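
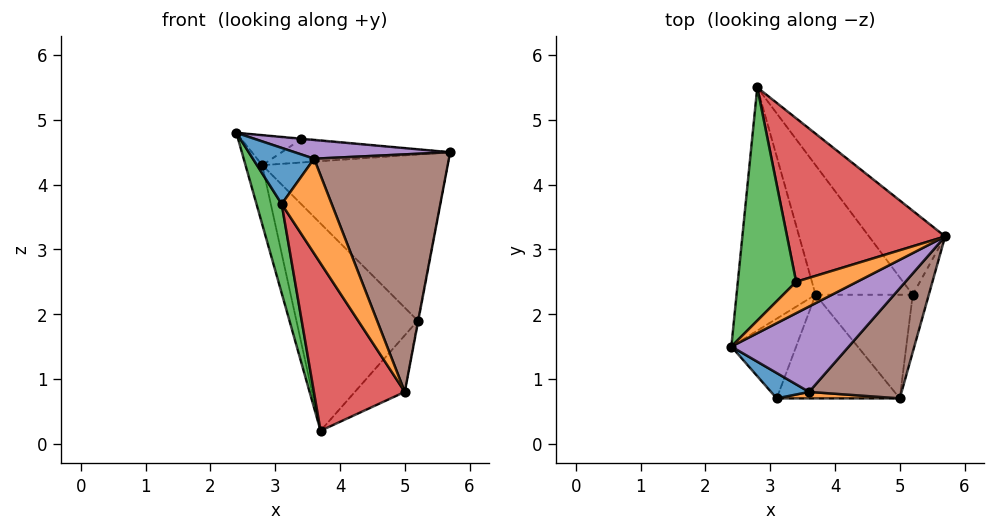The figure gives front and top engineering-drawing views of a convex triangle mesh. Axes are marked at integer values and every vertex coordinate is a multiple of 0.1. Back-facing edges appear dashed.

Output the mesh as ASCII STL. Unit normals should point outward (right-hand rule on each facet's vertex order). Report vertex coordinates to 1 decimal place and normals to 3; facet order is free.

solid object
 facet normal -0.963 0.064 -0.261
  outer loop
   vertex 3.7 2.3 0.2
   vertex 2.4 1.5 4.8
   vertex 2.8 5.5 4.3
  endloop
 endfacet
 facet normal 0.081 0.019 0.997
  outer loop
   vertex 3.4 2.5 4.7
   vertex 2.4 1.5 4.8
   vertex 5.7 3.2 4.5
  endloop
 endfacet
 facet normal -0.028 0.127 0.992
  outer loop
   vertex 3.4 2.5 4.7
   vertex 2.8 5.5 4.3
   vertex 2.4 1.5 4.8
  endloop
 endfacet
 facet normal 0.043 0.141 0.989
  outer loop
   vertex 3.4 2.5 4.7
   vertex 5.7 3.2 4.5
   vertex 2.8 5.5 4.3
  endloop
 endfacet
 facet normal 0.196 -0.211 0.958
  outer loop
   vertex 3.6 0.8 4.4
   vertex 5.7 3.2 4.5
   vertex 2.4 1.5 4.8
  endloop
 endfacet
 facet normal 0.713 -0.636 0.295
  outer loop
   vertex 3.6 0.8 4.4
   vertex 5.0 0.7 0.8
   vertex 5.7 3.2 4.5
  endloop
 endfacet
 facet normal 0.981 0.009 -0.192
  outer loop
   vertex 5.2 2.3 1.9
   vertex 5.7 3.2 4.5
   vertex 5.0 0.7 0.8
  endloop
 endfacet
 facet normal 0.705 0.340 -0.622
  outer loop
   vertex 5.2 2.3 1.9
   vertex 5.0 0.7 0.8
   vertex 3.7 2.3 0.2
  endloop
 endfacet
 facet normal 0.594 0.718 -0.363
  outer loop
   vertex 5.2 2.3 1.9
   vertex 2.8 5.5 4.3
   vertex 5.7 3.2 4.5
  endloop
 endfacet
 facet normal 0.515 0.727 -0.454
  outer loop
   vertex 5.2 2.3 1.9
   vertex 3.7 2.3 0.2
   vertex 2.8 5.5 4.3
  endloop
 endfacet
 facet normal -0.367 -0.848 0.383
  outer loop
   vertex 3.1 0.7 3.7
   vertex 3.6 0.8 4.4
   vertex 2.4 1.5 4.8
  endloop
 endfacet
 facet normal 0.104 -0.992 0.068
  outer loop
   vertex 3.1 0.7 3.7
   vertex 5.0 0.7 0.8
   vertex 3.6 0.8 4.4
  endloop
 endfacet
 facet normal -0.885 -0.347 -0.310
  outer loop
   vertex 3.1 0.7 3.7
   vertex 2.4 1.5 4.8
   vertex 3.7 2.3 0.2
  endloop
 endfacet
 facet normal -0.626 -0.663 -0.410
  outer loop
   vertex 3.1 0.7 3.7
   vertex 3.7 2.3 0.2
   vertex 5.0 0.7 0.8
  endloop
 endfacet
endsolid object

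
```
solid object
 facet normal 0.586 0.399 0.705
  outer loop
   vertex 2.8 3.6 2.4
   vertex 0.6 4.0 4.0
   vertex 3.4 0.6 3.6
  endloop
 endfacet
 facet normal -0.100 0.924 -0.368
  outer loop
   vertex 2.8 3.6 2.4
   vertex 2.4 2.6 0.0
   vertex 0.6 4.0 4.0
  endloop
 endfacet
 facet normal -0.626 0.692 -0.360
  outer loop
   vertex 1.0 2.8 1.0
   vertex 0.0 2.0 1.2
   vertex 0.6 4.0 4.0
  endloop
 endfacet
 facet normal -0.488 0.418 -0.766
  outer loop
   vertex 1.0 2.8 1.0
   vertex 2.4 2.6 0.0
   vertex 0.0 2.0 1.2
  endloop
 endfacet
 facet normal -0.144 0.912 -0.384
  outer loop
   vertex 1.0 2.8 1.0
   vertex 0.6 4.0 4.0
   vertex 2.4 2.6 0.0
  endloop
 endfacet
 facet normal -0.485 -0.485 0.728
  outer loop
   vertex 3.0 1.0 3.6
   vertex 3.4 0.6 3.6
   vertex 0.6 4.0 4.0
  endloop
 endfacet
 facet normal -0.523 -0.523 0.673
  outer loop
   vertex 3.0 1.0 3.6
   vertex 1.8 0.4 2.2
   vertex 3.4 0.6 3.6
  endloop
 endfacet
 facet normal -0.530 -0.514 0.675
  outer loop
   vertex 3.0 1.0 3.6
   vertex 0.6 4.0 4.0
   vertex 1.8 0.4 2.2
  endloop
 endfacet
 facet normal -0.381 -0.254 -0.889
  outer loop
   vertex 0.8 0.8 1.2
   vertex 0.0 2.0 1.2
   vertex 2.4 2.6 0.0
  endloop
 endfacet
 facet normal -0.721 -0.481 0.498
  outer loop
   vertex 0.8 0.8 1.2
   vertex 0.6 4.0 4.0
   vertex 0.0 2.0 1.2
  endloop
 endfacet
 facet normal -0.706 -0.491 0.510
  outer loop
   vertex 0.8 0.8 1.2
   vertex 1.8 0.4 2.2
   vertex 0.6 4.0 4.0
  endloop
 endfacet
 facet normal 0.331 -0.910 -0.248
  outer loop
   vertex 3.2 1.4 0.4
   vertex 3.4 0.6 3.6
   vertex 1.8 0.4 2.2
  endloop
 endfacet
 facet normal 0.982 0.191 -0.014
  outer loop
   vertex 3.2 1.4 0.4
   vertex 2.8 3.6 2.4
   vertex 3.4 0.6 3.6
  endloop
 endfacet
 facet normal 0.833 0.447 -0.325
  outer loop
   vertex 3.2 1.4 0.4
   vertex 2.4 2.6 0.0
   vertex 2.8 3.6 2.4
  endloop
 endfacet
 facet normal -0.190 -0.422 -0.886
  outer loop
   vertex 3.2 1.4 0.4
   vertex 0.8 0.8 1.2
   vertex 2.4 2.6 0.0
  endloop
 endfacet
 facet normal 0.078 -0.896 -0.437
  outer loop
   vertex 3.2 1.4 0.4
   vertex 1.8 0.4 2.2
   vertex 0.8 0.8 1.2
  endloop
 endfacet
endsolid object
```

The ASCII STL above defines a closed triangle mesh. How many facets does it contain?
16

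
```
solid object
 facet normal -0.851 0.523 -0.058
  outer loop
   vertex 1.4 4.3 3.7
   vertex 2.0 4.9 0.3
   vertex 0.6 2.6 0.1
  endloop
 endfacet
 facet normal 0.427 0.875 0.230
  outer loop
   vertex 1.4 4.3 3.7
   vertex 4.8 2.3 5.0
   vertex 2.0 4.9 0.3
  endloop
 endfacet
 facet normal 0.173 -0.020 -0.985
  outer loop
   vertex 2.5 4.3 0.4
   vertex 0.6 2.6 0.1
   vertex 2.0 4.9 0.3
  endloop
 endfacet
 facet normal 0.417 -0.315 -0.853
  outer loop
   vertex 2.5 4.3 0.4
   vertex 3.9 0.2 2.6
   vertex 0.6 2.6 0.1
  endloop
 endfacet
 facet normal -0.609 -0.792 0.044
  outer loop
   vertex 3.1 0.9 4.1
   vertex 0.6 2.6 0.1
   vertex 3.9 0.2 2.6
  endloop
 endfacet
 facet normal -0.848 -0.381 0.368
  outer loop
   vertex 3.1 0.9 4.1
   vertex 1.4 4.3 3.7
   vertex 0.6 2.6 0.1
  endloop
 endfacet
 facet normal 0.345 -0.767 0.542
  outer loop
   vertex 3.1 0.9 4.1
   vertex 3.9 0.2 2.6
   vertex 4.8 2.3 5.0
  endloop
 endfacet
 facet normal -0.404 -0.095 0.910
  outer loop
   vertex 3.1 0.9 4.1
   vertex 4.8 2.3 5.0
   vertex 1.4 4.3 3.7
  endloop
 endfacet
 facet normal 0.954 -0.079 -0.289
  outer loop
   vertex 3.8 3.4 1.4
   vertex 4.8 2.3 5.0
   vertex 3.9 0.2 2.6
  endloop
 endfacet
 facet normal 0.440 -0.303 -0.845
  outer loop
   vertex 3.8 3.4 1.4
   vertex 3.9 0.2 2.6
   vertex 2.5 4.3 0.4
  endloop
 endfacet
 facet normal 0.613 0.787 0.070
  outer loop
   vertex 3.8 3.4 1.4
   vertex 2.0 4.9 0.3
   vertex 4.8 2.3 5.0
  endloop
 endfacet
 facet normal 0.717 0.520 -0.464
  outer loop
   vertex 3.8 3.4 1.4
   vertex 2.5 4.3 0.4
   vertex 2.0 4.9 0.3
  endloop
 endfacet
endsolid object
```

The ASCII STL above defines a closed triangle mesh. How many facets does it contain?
12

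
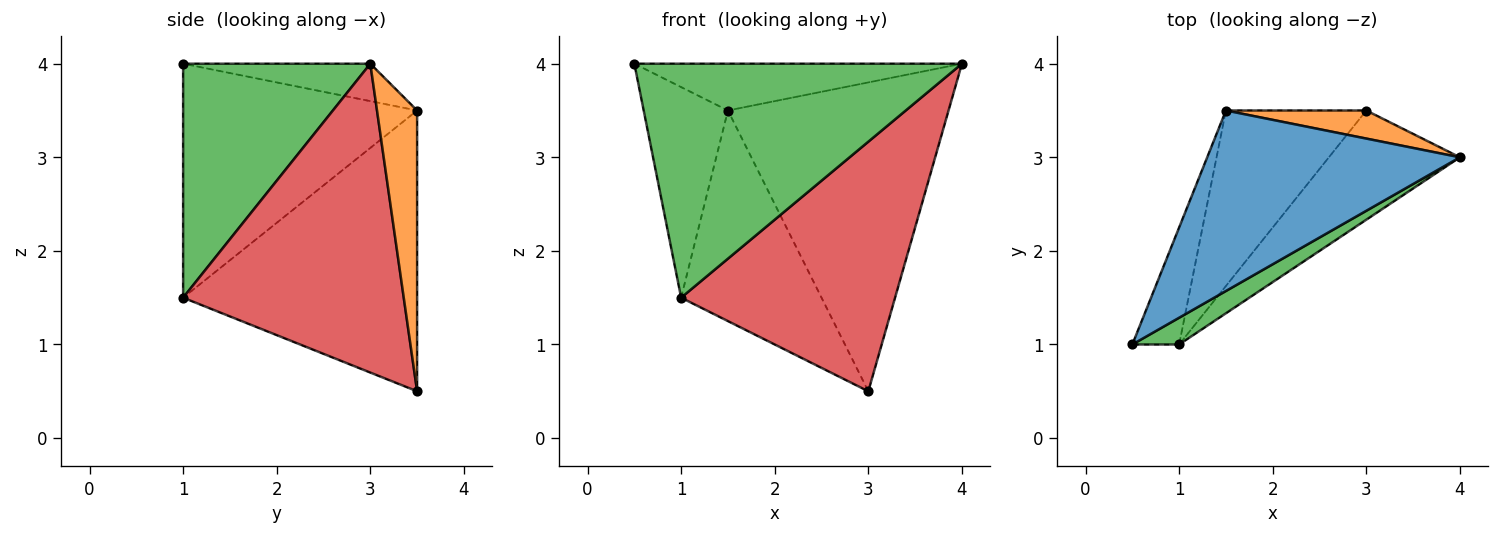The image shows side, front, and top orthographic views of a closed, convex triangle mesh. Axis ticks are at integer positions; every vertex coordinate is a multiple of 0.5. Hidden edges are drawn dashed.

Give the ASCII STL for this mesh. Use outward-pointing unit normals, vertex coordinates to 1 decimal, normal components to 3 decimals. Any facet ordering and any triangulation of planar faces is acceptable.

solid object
 facet normal -0.142 0.248 0.958
  outer loop
   vertex 1.5 3.5 3.5
   vertex 0.5 1.0 4.0
   vertex 4.0 3.0 4.0
  endloop
 endfacet
 facet normal 0.178 0.980 0.089
  outer loop
   vertex 1.5 3.5 3.5
   vertex 4.0 3.0 4.0
   vertex 3.0 3.5 0.5
  endloop
 endfacet
 facet normal 0.494 -0.864 0.099
  outer loop
   vertex 1.0 1.0 1.5
   vertex 4.0 3.0 4.0
   vertex 0.5 1.0 4.0
  endloop
 endfacet
 facet normal 0.687 -0.666 -0.291
  outer loop
   vertex 1.0 1.0 1.5
   vertex 3.0 3.5 0.5
   vertex 4.0 3.0 4.0
  endloop
 endfacet
 facet normal -0.925 0.333 -0.185
  outer loop
   vertex 1.0 1.0 1.5
   vertex 0.5 1.0 4.0
   vertex 1.5 3.5 3.5
  endloop
 endfacet
 facet normal -0.788 0.473 -0.394
  outer loop
   vertex 1.0 1.0 1.5
   vertex 1.5 3.5 3.5
   vertex 3.0 3.5 0.5
  endloop
 endfacet
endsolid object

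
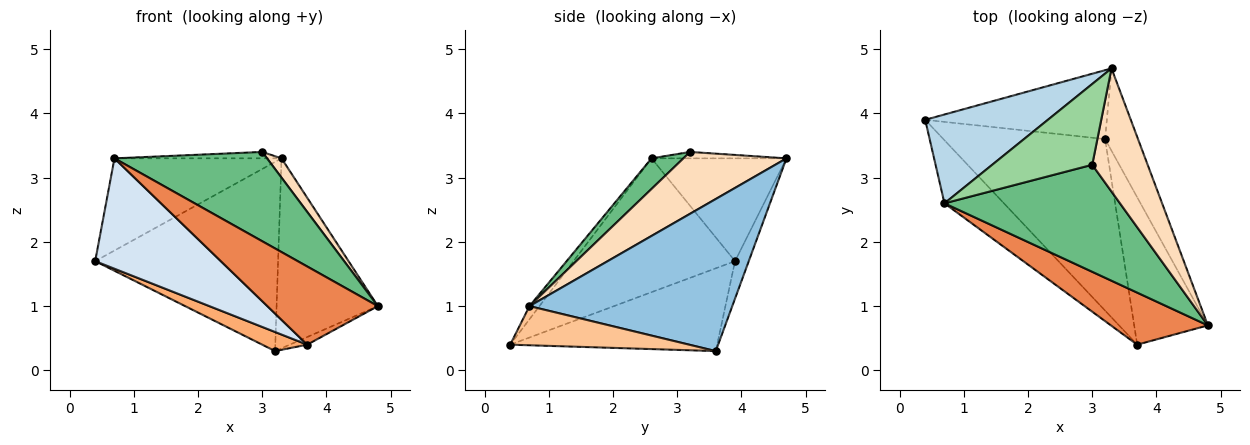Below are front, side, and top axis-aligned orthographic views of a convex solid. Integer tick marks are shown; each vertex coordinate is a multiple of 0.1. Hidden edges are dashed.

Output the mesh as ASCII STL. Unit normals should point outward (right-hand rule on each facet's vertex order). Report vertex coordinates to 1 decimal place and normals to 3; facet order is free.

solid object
 facet normal -0.070 0.937 -0.341
  outer loop
   vertex 3.2 3.6 0.3
   vertex 0.4 3.9 1.7
   vertex 3.3 4.7 3.3
  endloop
 endfacet
 facet normal 0.878 0.439 -0.190
  outer loop
   vertex 3.2 3.6 0.3
   vertex 3.3 4.7 3.3
   vertex 4.8 0.7 1.0
  endloop
 endfacet
 facet normal -0.503 0.622 0.600
  outer loop
   vertex 0.7 2.6 3.3
   vertex 3.3 4.7 3.3
   vertex 0.4 3.9 1.7
  endloop
 endfacet
 facet normal -0.745 -0.579 -0.331
  outer loop
   vertex 3.7 0.4 0.4
   vertex 0.7 2.6 3.3
   vertex 0.4 3.9 1.7
  endloop
 endfacet
 facet normal -0.075 -0.830 0.552
  outer loop
   vertex 3.7 0.4 0.4
   vertex 4.8 0.7 1.0
   vertex 0.7 2.6 3.3
  endloop
 endfacet
 facet normal -0.453 -0.099 -0.886
  outer loop
   vertex 3.7 0.4 0.4
   vertex 0.4 3.9 1.7
   vertex 3.2 3.6 0.3
  endloop
 endfacet
 facet normal 0.469 0.046 -0.882
  outer loop
   vertex 3.7 0.4 0.4
   vertex 3.2 3.6 0.3
   vertex 4.8 0.7 1.0
  endloop
 endfacet
 facet normal 0.741 -0.104 0.664
  outer loop
   vertex 3.0 3.2 3.4
   vertex 4.8 0.7 1.0
   vertex 3.3 4.7 3.3
  endloop
 endfacet
 facet normal 0.133 -0.635 0.761
  outer loop
   vertex 3.0 3.2 3.4
   vertex 0.7 2.6 3.3
   vertex 4.8 0.7 1.0
  endloop
 endfacet
 facet normal -0.064 0.079 0.995
  outer loop
   vertex 3.0 3.2 3.4
   vertex 3.3 4.7 3.3
   vertex 0.7 2.6 3.3
  endloop
 endfacet
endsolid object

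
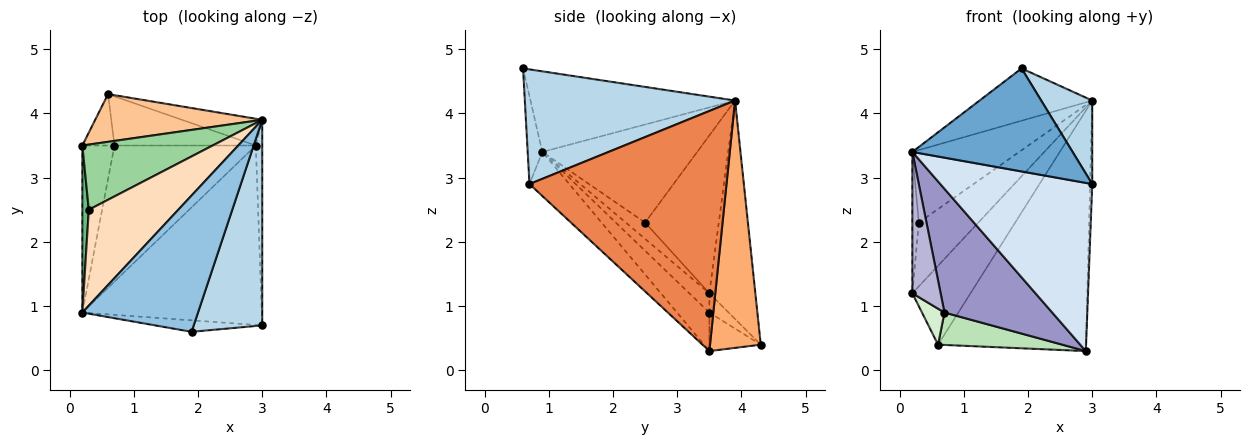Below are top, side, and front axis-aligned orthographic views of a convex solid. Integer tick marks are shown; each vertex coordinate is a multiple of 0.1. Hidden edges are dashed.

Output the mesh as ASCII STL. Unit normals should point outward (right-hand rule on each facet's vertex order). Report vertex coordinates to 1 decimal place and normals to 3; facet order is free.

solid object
 facet normal -0.090 -0.990 -0.110
  outer loop
   vertex 1.9 0.6 4.7
   vertex 0.2 0.9 3.4
   vertex 3.0 0.7 2.9
  endloop
 endfacet
 facet normal -0.545 0.300 0.783
  outer loop
   vertex 3.0 3.9 4.2
   vertex 0.2 0.9 3.4
   vertex 1.9 0.6 4.7
  endloop
 endfacet
 facet normal 0.840 -0.204 0.502
  outer loop
   vertex 3.0 3.9 4.2
   vertex 1.9 0.6 4.7
   vertex 3.0 0.7 2.9
  endloop
 endfacet
 facet normal -0.176 -0.673 -0.718
  outer loop
   vertex 2.9 3.5 0.3
   vertex 3.0 0.7 2.9
   vertex 0.2 0.9 3.4
  endloop
 endfacet
 facet normal 1.000 0.011 -0.027
  outer loop
   vertex 2.9 3.5 0.3
   vertex 3.0 3.9 4.2
   vertex 3.0 0.7 2.9
  endloop
 endfacet
 facet normal 0.323 0.941 -0.105
  outer loop
   vertex 2.9 3.5 0.3
   vertex 0.6 4.3 0.4
   vertex 3.0 3.9 4.2
  endloop
 endfacet
 facet normal -0.560 0.709 0.429
  outer loop
   vertex 0.2 3.5 1.2
   vertex 3.0 3.9 4.2
   vertex 0.6 4.3 0.4
  endloop
 endfacet
 facet normal -0.658 0.454 0.601
  outer loop
   vertex 0.3 2.5 2.3
   vertex 0.2 0.9 3.4
   vertex 3.0 3.9 4.2
  endloop
 endfacet
 facet normal -0.889 0.296 0.350
  outer loop
   vertex 0.3 2.5 2.3
   vertex 0.2 3.5 1.2
   vertex 0.2 0.9 3.4
  endloop
 endfacet
 facet normal -0.654 0.529 0.540
  outer loop
   vertex 0.3 2.5 2.3
   vertex 3.0 3.9 4.2
   vertex 0.2 3.5 1.2
  endloop
 endfacet
 facet normal -0.222 -0.537 -0.814
  outer loop
   vertex 0.7 3.5 0.9
   vertex 0.6 4.3 0.4
   vertex 2.9 3.5 0.3
  endloop
 endfacet
 facet normal -0.441 -0.515 -0.735
  outer loop
   vertex 0.7 3.5 0.9
   vertex 0.2 3.5 1.2
   vertex 0.6 4.3 0.4
  endloop
 endfacet
 facet normal -0.198 -0.659 -0.725
  outer loop
   vertex 0.7 3.5 0.9
   vertex 2.9 3.5 0.3
   vertex 0.2 0.9 3.4
  endloop
 endfacet
 facet normal -0.416 -0.587 -0.694
  outer loop
   vertex 0.7 3.5 0.9
   vertex 0.2 0.9 3.4
   vertex 0.2 3.5 1.2
  endloop
 endfacet
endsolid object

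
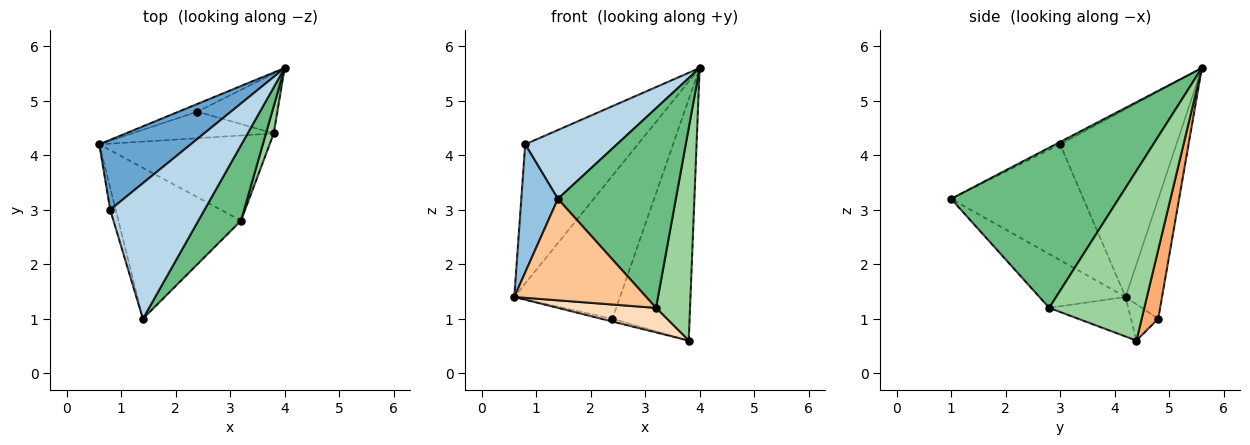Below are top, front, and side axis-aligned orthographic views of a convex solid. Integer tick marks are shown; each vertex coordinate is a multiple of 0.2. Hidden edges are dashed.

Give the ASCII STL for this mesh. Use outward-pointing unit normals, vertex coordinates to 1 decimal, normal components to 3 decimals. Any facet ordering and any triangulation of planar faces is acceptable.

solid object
 facet normal -0.678 0.657 0.330
  outer loop
   vertex 0.8 3.0 4.2
   vertex 4.0 5.6 5.6
   vertex 0.6 4.2 1.4
  endloop
 endfacet
 facet normal -0.963 -0.266 -0.045
  outer loop
   vertex 0.8 3.0 4.2
   vertex 0.6 4.2 1.4
   vertex 1.4 1.0 3.2
  endloop
 endfacet
 facet normal -0.022 -0.452 0.891
  outer loop
   vertex 0.8 3.0 4.2
   vertex 1.4 1.0 3.2
   vertex 4.0 5.6 5.6
  endloop
 endfacet
 facet normal -0.326 0.944 -0.051
  outer loop
   vertex 2.4 4.8 1.0
   vertex 0.6 4.2 1.4
   vertex 4.0 5.6 5.6
  endloop
 endfacet
 facet normal -0.247 0.099 -0.964
  outer loop
   vertex 2.4 4.8 1.0
   vertex 3.8 4.4 0.6
   vertex 0.6 4.2 1.4
  endloop
 endfacet
 facet normal 0.204 0.950 -0.236
  outer loop
   vertex 2.4 4.8 1.0
   vertex 4.0 5.6 5.6
   vertex 3.8 4.4 0.6
  endloop
 endfacet
 facet normal -0.342 -0.524 -0.780
  outer loop
   vertex 3.2 2.8 1.2
   vertex 1.4 1.0 3.2
   vertex 0.6 4.2 1.4
  endloop
 endfacet
 facet normal -0.218 -0.270 -0.938
  outer loop
   vertex 3.2 2.8 1.2
   vertex 0.6 4.2 1.4
   vertex 3.8 4.4 0.6
  endloop
 endfacet
 facet normal 0.799 -0.563 0.213
  outer loop
   vertex 3.2 2.8 1.2
   vertex 4.0 5.6 5.6
   vertex 1.4 1.0 3.2
  endloop
 endfacet
 facet normal 0.941 -0.337 0.043
  outer loop
   vertex 3.2 2.8 1.2
   vertex 3.8 4.4 0.6
   vertex 4.0 5.6 5.6
  endloop
 endfacet
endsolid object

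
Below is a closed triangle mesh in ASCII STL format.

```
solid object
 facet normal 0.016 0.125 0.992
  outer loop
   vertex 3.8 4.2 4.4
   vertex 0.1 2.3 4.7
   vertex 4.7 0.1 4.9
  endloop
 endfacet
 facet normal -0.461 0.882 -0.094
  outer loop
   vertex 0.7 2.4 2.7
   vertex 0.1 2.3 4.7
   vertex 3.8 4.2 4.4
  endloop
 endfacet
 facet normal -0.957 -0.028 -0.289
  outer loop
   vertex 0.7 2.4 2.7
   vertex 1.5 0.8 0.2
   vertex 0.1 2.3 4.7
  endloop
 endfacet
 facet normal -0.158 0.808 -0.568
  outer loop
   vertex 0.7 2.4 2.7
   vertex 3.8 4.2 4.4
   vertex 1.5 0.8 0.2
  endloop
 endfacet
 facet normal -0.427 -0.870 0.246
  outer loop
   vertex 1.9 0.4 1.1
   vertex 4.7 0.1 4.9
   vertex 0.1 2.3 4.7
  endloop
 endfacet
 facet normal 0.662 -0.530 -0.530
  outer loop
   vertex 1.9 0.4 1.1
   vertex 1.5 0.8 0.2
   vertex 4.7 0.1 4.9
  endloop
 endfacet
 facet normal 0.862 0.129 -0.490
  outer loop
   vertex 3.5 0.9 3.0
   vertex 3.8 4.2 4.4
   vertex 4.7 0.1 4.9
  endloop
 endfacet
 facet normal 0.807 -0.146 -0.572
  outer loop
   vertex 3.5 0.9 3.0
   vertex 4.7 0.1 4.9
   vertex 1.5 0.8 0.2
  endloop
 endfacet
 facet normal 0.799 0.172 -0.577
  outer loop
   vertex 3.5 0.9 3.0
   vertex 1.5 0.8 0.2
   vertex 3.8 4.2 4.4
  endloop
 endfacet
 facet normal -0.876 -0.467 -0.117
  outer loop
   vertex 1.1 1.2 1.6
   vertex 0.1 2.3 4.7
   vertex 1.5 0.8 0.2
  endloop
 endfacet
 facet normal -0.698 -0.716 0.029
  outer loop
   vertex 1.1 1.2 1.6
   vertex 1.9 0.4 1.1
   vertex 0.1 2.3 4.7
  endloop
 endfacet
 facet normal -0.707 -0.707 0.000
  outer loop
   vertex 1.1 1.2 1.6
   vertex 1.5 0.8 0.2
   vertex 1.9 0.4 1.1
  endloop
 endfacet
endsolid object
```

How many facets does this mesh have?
12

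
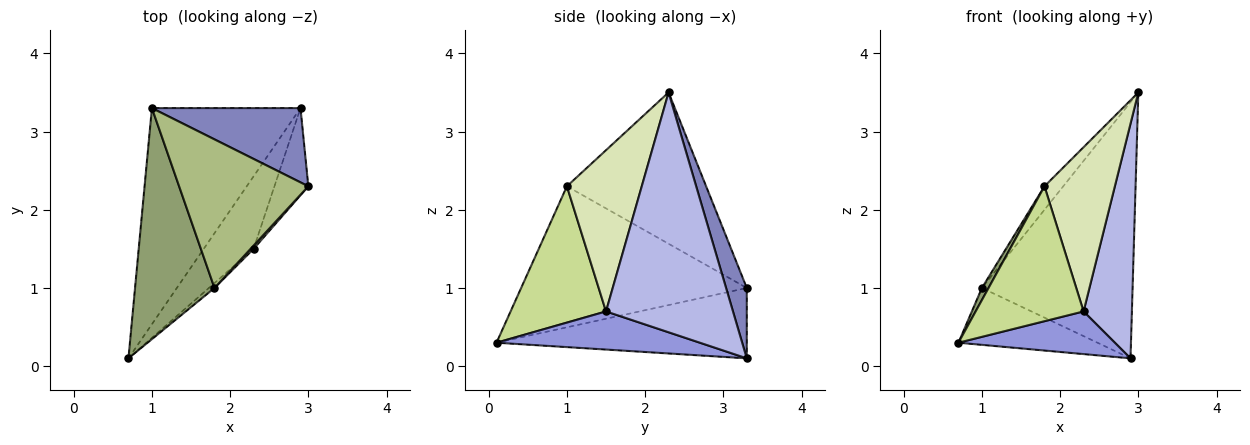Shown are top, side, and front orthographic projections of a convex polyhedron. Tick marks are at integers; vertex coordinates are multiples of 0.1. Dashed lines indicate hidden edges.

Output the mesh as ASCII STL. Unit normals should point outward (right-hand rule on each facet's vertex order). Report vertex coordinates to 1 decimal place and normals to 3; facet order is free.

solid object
 facet normal -0.416 0.231 -0.879
  outer loop
   vertex 2.9 3.3 0.1
   vertex 0.7 0.1 0.3
   vertex 1.0 3.3 1.0
  endloop
 endfacet
 facet normal 0.131 0.952 0.276
  outer loop
   vertex 2.9 3.3 0.1
   vertex 1.0 3.3 1.0
   vertex 3.0 2.3 3.5
  endloop
 endfacet
 facet normal 0.550 -0.423 -0.720
  outer loop
   vertex 2.3 1.5 0.7
   vertex 0.7 0.1 0.3
   vertex 2.9 3.3 0.1
  endloop
 endfacet
 facet normal 0.927 -0.353 -0.131
  outer loop
   vertex 2.3 1.5 0.7
   vertex 2.9 3.3 0.1
   vertex 3.0 2.3 3.5
  endloop
 endfacet
 facet normal -0.871 -0.026 0.491
  outer loop
   vertex 1.8 1.0 2.3
   vertex 1.0 3.3 1.0
   vertex 0.7 0.1 0.3
  endloop
 endfacet
 facet normal -0.756 0.102 0.646
  outer loop
   vertex 1.8 1.0 2.3
   vertex 3.0 2.3 3.5
   vertex 1.0 3.3 1.0
  endloop
 endfacet
 facet normal 0.662 -0.749 -0.027
  outer loop
   vertex 1.8 1.0 2.3
   vertex 0.7 0.1 0.3
   vertex 2.3 1.5 0.7
  endloop
 endfacet
 facet normal 0.728 -0.685 0.014
  outer loop
   vertex 1.8 1.0 2.3
   vertex 2.3 1.5 0.7
   vertex 3.0 2.3 3.5
  endloop
 endfacet
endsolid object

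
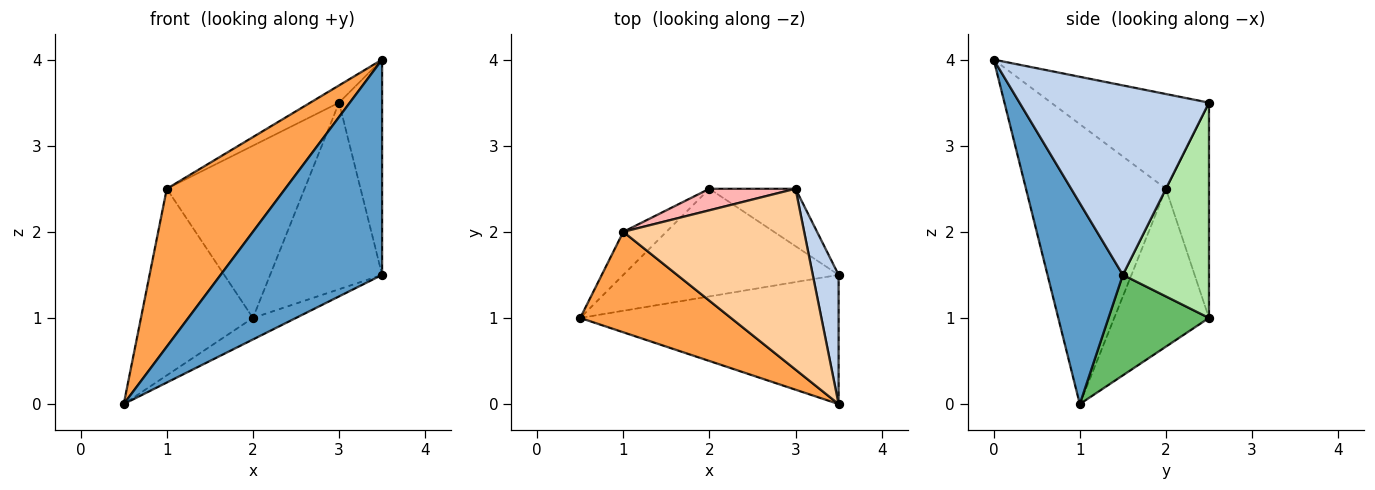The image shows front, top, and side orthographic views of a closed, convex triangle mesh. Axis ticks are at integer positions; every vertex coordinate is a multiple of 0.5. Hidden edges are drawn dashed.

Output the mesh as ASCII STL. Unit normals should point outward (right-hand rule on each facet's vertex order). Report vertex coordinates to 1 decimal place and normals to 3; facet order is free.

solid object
 facet normal 0.372 -0.796 -0.478
  outer loop
   vertex 3.5 0.0 4.0
   vertex 0.5 1.0 0.0
   vertex 3.5 1.5 1.5
  endloop
 endfacet
 facet normal 0.967 0.220 0.132
  outer loop
   vertex 3.0 2.5 3.5
   vertex 3.5 0.0 4.0
   vertex 3.5 1.5 1.5
  endloop
 endfacet
 facet normal -0.706 -0.597 0.380
  outer loop
   vertex 1.0 2.0 2.5
   vertex 0.5 1.0 0.0
   vertex 3.5 0.0 4.0
  endloop
 endfacet
 facet normal -0.462 0.084 0.883
  outer loop
   vertex 1.0 2.0 2.5
   vertex 3.5 0.0 4.0
   vertex 3.0 2.5 3.5
  endloop
 endfacet
 facet normal 0.416 0.178 -0.892
  outer loop
   vertex 2.0 2.5 1.0
   vertex 3.5 1.5 1.5
   vertex 0.5 1.0 0.0
  endloop
 endfacet
 facet normal 0.592 0.770 -0.237
  outer loop
   vertex 2.0 2.5 1.0
   vertex 3.0 2.5 3.5
   vertex 3.5 1.5 1.5
  endloop
 endfacet
 facet normal -0.636 0.752 -0.173
  outer loop
   vertex 2.0 2.5 1.0
   vertex 0.5 1.0 0.0
   vertex 1.0 2.0 2.5
  endloop
 endfacet
 facet normal -0.296 0.948 0.118
  outer loop
   vertex 2.0 2.5 1.0
   vertex 1.0 2.0 2.5
   vertex 3.0 2.5 3.5
  endloop
 endfacet
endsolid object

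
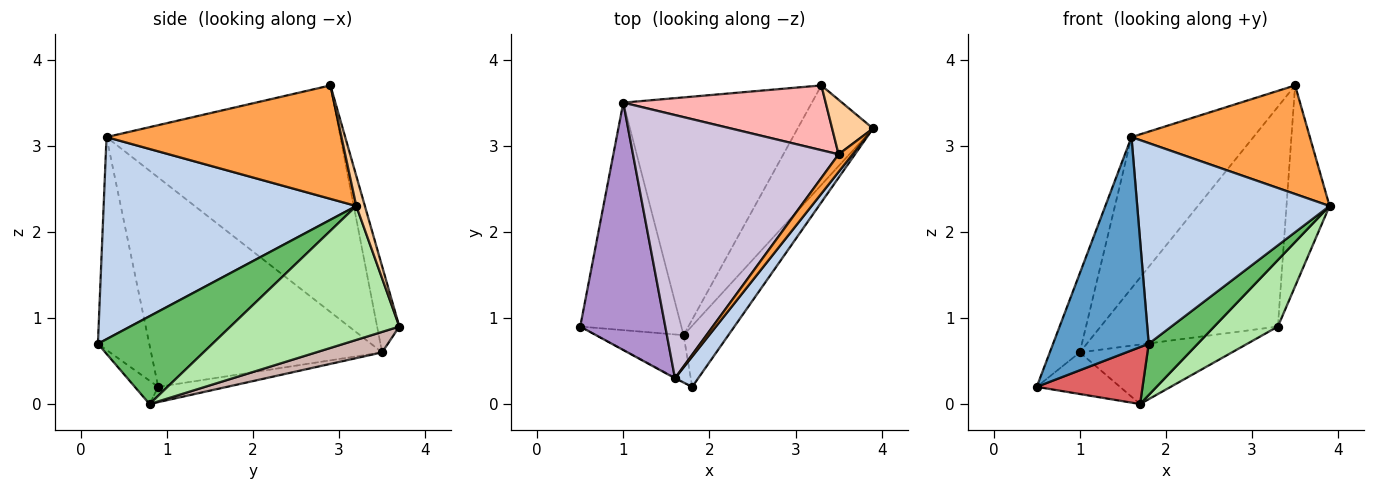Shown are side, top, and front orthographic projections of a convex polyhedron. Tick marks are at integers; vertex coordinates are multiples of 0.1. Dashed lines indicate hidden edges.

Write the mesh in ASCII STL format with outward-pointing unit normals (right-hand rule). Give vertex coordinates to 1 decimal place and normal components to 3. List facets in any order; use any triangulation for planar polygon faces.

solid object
 facet normal -0.473 -0.881 -0.003
  outer loop
   vertex 1.6 0.3 3.1
   vertex 0.5 0.9 0.2
   vertex 1.8 0.2 0.7
  endloop
 endfacet
 facet normal 0.792 -0.603 0.091
  outer loop
   vertex 1.6 0.3 3.1
   vertex 1.8 0.2 0.7
   vertex 3.9 3.2 2.3
  endloop
 endfacet
 facet normal 0.793 -0.602 0.098
  outer loop
   vertex 1.6 0.3 3.1
   vertex 3.9 3.2 2.3
   vertex 3.5 2.9 3.7
  endloop
 endfacet
 facet normal 0.190 0.948 0.257
  outer loop
   vertex 3.3 3.7 0.9
   vertex 3.5 2.9 3.7
   vertex 3.9 3.2 2.3
  endloop
 endfacet
 facet normal 0.832 -0.356 -0.424
  outer loop
   vertex 1.7 0.8 0.0
   vertex 3.9 3.2 2.3
   vertex 1.8 0.2 0.7
  endloop
 endfacet
 facet normal 0.828 -0.312 -0.466
  outer loop
   vertex 1.7 0.8 0.0
   vertex 3.3 3.7 0.9
   vertex 3.9 3.2 2.3
  endloop
 endfacet
 facet normal -0.168 -0.760 -0.628
  outer loop
   vertex 1.7 0.8 0.0
   vertex 1.8 0.2 0.7
   vertex 0.5 0.9 0.2
  endloop
 endfacet
 facet normal -0.119 0.952 0.281
  outer loop
   vertex 1.0 3.5 0.6
   vertex 3.5 2.9 3.7
   vertex 3.3 3.7 0.9
  endloop
 endfacet
 facet normal -0.920 0.119 0.374
  outer loop
   vertex 1.0 3.5 0.6
   vertex 0.5 0.9 0.2
   vertex 1.6 0.3 3.1
  endloop
 endfacet
 facet normal -0.691 0.360 0.627
  outer loop
   vertex 1.0 3.5 0.6
   vertex 1.6 0.3 3.1
   vertex 3.5 2.9 3.7
  endloop
 endfacet
 facet normal -0.147 0.178 -0.973
  outer loop
   vertex 1.0 3.5 0.6
   vertex 1.7 0.8 0.0
   vertex 0.5 0.9 0.2
  endloop
 endfacet
 facet normal 0.105 0.242 -0.965
  outer loop
   vertex 1.0 3.5 0.6
   vertex 3.3 3.7 0.9
   vertex 1.7 0.8 0.0
  endloop
 endfacet
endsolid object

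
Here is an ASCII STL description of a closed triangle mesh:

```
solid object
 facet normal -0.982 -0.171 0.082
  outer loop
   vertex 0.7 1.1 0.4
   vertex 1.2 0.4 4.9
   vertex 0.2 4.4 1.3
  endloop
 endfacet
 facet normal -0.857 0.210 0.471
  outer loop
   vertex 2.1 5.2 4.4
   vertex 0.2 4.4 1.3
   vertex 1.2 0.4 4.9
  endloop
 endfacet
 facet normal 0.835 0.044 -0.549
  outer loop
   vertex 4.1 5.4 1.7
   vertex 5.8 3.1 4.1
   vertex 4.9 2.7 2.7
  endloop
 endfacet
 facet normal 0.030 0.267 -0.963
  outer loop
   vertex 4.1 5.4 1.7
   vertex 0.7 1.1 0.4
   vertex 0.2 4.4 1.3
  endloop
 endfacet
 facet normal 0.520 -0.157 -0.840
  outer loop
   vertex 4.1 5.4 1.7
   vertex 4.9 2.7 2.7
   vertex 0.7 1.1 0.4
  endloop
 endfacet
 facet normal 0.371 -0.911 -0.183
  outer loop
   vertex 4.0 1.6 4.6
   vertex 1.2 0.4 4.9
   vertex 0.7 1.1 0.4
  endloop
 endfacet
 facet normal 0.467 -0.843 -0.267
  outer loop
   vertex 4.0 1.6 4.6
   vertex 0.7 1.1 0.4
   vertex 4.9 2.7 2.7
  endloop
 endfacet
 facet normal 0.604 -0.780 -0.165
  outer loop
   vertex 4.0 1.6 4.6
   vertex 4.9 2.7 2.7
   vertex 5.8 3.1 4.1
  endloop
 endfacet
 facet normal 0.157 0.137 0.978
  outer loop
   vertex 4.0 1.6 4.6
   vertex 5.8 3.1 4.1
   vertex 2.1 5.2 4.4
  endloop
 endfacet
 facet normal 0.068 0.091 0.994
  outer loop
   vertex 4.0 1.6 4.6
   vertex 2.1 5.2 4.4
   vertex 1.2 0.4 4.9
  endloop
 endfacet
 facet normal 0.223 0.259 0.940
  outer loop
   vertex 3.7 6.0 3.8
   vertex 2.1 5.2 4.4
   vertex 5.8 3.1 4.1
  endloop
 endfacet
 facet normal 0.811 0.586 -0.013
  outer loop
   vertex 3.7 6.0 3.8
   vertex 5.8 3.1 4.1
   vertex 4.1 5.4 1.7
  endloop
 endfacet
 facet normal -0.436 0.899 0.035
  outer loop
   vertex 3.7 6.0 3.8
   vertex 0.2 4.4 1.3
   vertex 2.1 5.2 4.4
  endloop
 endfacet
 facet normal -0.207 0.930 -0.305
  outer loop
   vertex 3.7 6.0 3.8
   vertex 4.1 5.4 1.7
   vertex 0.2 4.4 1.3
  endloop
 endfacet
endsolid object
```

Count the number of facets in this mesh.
14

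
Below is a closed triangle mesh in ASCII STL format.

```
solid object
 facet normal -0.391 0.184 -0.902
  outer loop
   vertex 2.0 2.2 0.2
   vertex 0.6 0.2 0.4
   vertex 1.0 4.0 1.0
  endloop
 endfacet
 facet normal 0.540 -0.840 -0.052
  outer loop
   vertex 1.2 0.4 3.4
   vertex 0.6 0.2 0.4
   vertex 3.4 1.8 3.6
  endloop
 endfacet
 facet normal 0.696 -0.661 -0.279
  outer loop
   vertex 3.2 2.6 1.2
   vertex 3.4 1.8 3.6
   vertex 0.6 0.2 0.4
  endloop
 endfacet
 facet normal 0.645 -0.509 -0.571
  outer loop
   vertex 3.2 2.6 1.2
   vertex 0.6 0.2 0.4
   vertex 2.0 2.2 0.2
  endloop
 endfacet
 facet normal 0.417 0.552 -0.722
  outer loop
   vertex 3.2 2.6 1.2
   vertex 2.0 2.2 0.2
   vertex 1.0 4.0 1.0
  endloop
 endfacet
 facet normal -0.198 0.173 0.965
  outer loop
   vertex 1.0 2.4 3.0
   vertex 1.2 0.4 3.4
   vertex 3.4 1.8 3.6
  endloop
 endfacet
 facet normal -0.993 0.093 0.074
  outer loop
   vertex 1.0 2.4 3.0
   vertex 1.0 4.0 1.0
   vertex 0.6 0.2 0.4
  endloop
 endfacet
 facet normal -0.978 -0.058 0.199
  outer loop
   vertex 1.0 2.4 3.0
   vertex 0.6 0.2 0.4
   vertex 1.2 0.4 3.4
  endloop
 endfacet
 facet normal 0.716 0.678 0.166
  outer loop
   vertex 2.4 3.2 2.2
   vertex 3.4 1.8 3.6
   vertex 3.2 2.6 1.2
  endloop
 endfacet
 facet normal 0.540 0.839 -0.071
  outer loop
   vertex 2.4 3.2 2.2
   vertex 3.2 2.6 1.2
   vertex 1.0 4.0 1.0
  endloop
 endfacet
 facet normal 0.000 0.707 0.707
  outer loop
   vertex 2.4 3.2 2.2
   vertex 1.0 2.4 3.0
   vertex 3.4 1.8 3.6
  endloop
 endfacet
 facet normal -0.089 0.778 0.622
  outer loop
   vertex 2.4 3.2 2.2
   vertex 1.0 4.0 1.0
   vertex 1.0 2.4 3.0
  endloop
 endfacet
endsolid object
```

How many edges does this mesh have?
18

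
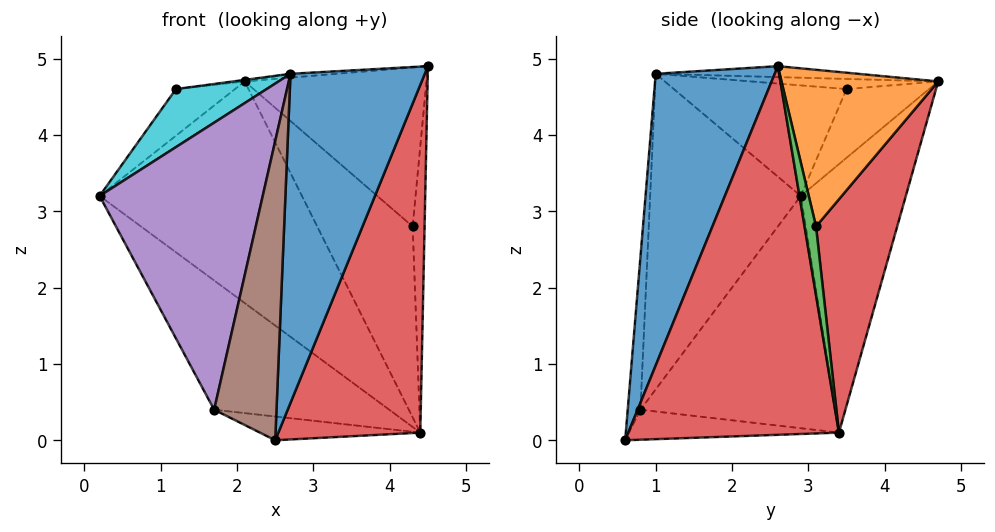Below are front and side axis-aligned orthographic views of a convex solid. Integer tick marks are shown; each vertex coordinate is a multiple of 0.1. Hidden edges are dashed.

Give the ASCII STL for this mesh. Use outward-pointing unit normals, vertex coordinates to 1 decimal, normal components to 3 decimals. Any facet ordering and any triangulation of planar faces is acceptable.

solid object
 facet normal 0.663 -0.748 0.035
  outer loop
   vertex 2.7 1.0 4.8
   vertex 2.5 0.6 0.0
   vertex 4.5 2.6 4.9
  endloop
 endfacet
 facet normal -0.069 0.016 0.997
  outer loop
   vertex 2.7 1.0 4.8
   vertex 4.5 2.6 4.9
   vertex 2.1 4.7 4.7
  endloop
 endfacet
 facet normal -0.415 0.800 -0.434
  outer loop
   vertex 4.4 3.4 0.1
   vertex 0.2 2.9 3.2
   vertex 2.1 4.7 4.7
  endloop
 endfacet
 facet normal 0.824 -0.555 -0.110
  outer loop
   vertex 4.4 3.4 0.1
   vertex 4.5 2.6 4.9
   vertex 2.5 0.6 0.0
  endloop
 endfacet
 facet normal -0.667 -0.722 0.184
  outer loop
   vertex 1.7 0.8 0.4
   vertex 2.7 1.0 4.8
   vertex 0.2 2.9 3.2
  endloop
 endfacet
 facet normal -0.199 -0.976 0.090
  outer loop
   vertex 1.7 0.8 0.4
   vertex 2.5 0.6 0.0
   vertex 2.7 1.0 4.8
  endloop
 endfacet
 facet normal -0.553 0.497 -0.669
  outer loop
   vertex 1.7 0.8 0.4
   vertex 0.2 2.9 3.2
   vertex 4.4 3.4 0.1
  endloop
 endfacet
 facet normal -0.371 0.283 -0.884
  outer loop
   vertex 1.7 0.8 0.4
   vertex 4.4 3.4 0.1
   vertex 2.5 0.6 0.0
  endloop
 endfacet
 facet normal -0.772 0.553 0.314
  outer loop
   vertex 1.2 3.5 4.6
   vertex 2.1 4.7 4.7
   vertex 0.2 2.9 3.2
  endloop
 endfacet
 facet normal -0.681 -0.357 0.639
  outer loop
   vertex 1.2 3.5 4.6
   vertex 0.2 2.9 3.2
   vertex 2.7 1.0 4.8
  endloop
 endfacet
 facet normal -0.120 0.007 0.993
  outer loop
   vertex 1.2 3.5 4.6
   vertex 2.7 1.0 4.8
   vertex 2.1 4.7 4.7
  endloop
 endfacet
 facet normal 0.648 0.752 0.117
  outer loop
   vertex 4.3 3.1 2.8
   vertex 2.1 4.7 4.7
   vertex 4.5 2.6 4.9
  endloop
 endfacet
 facet normal 0.689 0.717 0.105
  outer loop
   vertex 4.3 3.1 2.8
   vertex 4.5 2.6 4.9
   vertex 4.4 3.4 0.1
  endloop
 endfacet
 facet normal 0.644 0.757 0.108
  outer loop
   vertex 4.3 3.1 2.8
   vertex 4.4 3.4 0.1
   vertex 2.1 4.7 4.7
  endloop
 endfacet
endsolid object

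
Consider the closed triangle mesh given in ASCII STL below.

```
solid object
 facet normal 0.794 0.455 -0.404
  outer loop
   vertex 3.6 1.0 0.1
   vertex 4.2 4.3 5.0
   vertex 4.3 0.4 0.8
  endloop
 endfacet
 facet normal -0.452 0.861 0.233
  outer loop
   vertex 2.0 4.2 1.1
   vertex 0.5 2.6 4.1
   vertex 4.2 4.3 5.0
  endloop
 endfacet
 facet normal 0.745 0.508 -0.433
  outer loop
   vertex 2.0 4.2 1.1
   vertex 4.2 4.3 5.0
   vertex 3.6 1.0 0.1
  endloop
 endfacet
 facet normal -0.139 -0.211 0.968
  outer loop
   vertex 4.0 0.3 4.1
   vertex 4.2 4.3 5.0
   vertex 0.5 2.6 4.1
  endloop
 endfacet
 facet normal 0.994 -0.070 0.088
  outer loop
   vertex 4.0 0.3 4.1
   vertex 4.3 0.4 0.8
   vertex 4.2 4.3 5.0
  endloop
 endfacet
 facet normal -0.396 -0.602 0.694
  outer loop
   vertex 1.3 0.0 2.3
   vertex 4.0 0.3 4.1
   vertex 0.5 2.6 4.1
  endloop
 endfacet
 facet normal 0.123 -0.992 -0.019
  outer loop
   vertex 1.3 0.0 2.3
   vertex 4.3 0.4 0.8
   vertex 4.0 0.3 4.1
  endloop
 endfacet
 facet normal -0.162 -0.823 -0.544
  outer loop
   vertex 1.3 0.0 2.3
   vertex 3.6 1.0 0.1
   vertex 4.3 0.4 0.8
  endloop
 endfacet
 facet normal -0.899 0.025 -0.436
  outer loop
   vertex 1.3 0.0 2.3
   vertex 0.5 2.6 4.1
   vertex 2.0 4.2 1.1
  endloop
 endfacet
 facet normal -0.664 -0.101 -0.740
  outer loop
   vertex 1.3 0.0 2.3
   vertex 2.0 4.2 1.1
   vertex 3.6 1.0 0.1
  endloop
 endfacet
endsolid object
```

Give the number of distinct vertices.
7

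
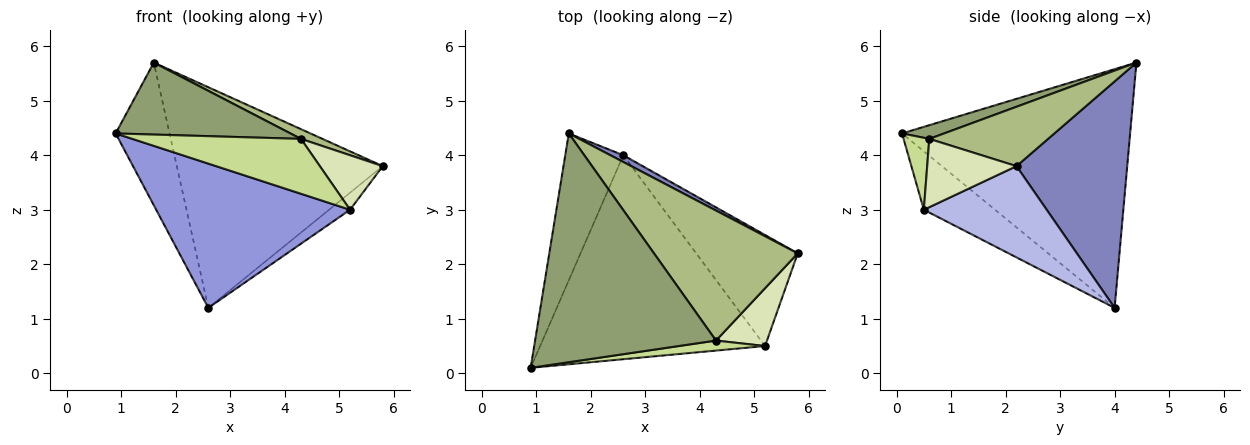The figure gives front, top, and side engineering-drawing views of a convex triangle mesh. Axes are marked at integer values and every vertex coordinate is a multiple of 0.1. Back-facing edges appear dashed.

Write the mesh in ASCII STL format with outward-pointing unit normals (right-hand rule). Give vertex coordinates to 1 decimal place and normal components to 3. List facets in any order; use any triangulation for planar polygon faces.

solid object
 facet normal -0.947 0.224 -0.230
  outer loop
   vertex 2.6 4.0 1.2
   vertex 0.9 0.1 4.4
   vertex 1.6 4.4 5.7
  endloop
 endfacet
 facet normal 0.473 0.880 0.027
  outer loop
   vertex 2.6 4.0 1.2
   vertex 1.6 4.4 5.7
   vertex 5.8 2.2 3.8
  endloop
 endfacet
 facet normal -0.207 -0.565 -0.799
  outer loop
   vertex 5.2 0.5 3.0
   vertex 0.9 0.1 4.4
   vertex 2.6 4.0 1.2
  endloop
 endfacet
 facet normal 0.664 0.113 -0.739
  outer loop
   vertex 5.2 0.5 3.0
   vertex 2.6 4.0 1.2
   vertex 5.8 2.2 3.8
  endloop
 endfacet
 facet normal 0.072 -0.299 0.951
  outer loop
   vertex 4.3 0.6 4.3
   vertex 1.6 4.4 5.7
   vertex 0.9 0.1 4.4
  endloop
 endfacet
 facet normal 0.381 -0.069 0.922
  outer loop
   vertex 4.3 0.6 4.3
   vertex 5.8 2.2 3.8
   vertex 1.6 4.4 5.7
  endloop
 endfacet
 facet normal 0.148 -0.973 0.178
  outer loop
   vertex 4.3 0.6 4.3
   vertex 0.9 0.1 4.4
   vertex 5.2 0.5 3.0
  endloop
 endfacet
 facet normal 0.698 -0.491 0.521
  outer loop
   vertex 4.3 0.6 4.3
   vertex 5.2 0.5 3.0
   vertex 5.8 2.2 3.8
  endloop
 endfacet
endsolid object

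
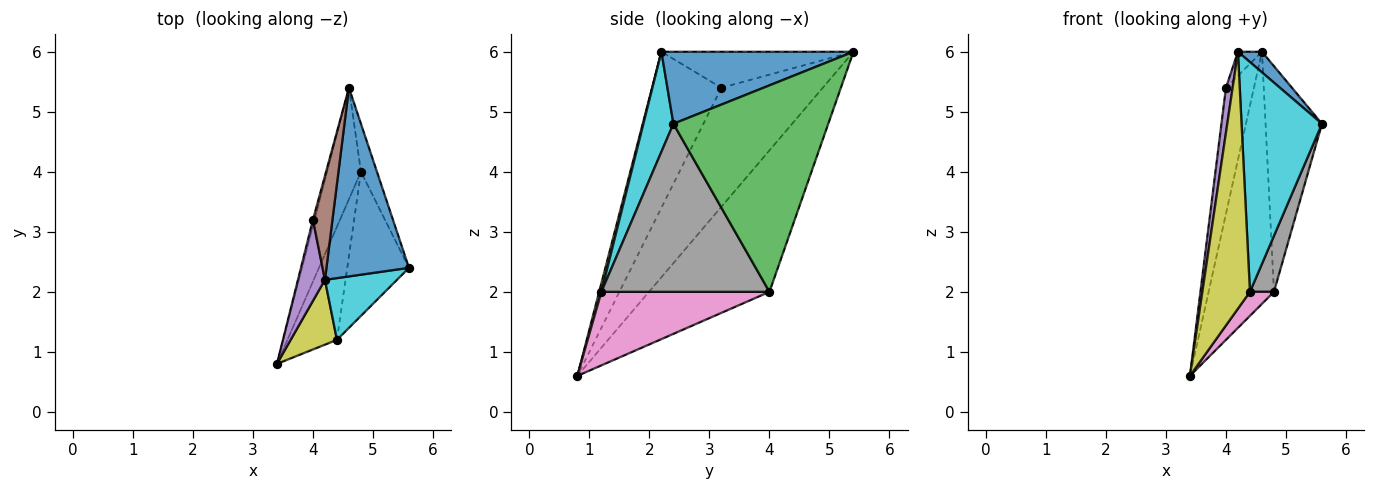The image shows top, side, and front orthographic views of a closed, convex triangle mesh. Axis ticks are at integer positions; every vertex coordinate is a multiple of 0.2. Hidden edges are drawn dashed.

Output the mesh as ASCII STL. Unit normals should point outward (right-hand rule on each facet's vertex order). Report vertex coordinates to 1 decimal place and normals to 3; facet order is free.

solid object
 facet normal 0.655 -0.082 0.751
  outer loop
   vertex 4.2 2.2 6.0
   vertex 5.6 2.4 4.8
   vertex 4.6 5.4 6.0
  endloop
 endfacet
 facet normal -0.860 0.467 -0.206
  outer loop
   vertex 4.8 4.0 2.0
   vertex 3.4 0.8 0.6
   vertex 4.6 5.4 6.0
  endloop
 endfacet
 facet normal 0.937 0.341 -0.073
  outer loop
   vertex 4.8 4.0 2.0
   vertex 4.6 5.4 6.0
   vertex 5.6 2.4 4.8
  endloop
 endfacet
 facet normal -0.964 0.266 -0.013
  outer loop
   vertex 4.0 3.2 5.4
   vertex 4.6 5.4 6.0
   vertex 3.4 0.8 0.6
  endloop
 endfacet
 facet normal -0.981 -0.094 0.170
  outer loop
   vertex 4.0 3.2 5.4
   vertex 3.4 0.8 0.6
   vertex 4.2 2.2 6.0
  endloop
 endfacet
 facet normal -0.874 0.109 0.473
  outer loop
   vertex 4.0 3.2 5.4
   vertex 4.2 2.2 6.0
   vertex 4.6 5.4 6.0
  endloop
 endfacet
 facet normal 0.824 -0.118 -0.555
  outer loop
   vertex 4.4 1.2 2.0
   vertex 3.4 0.8 0.6
   vertex 4.8 4.0 2.0
  endloop
 endfacet
 facet normal 0.930 -0.133 -0.342
  outer loop
   vertex 4.4 1.2 2.0
   vertex 4.8 4.0 2.0
   vertex 5.6 2.4 4.8
  endloop
 endfacet
 facet normal 0.045 -0.969 0.244
  outer loop
   vertex 4.4 1.2 2.0
   vertex 4.2 2.2 6.0
   vertex 3.4 0.8 0.6
  endloop
 endfacet
 facet normal 0.339 -0.909 0.244
  outer loop
   vertex 4.4 1.2 2.0
   vertex 5.6 2.4 4.8
   vertex 4.2 2.2 6.0
  endloop
 endfacet
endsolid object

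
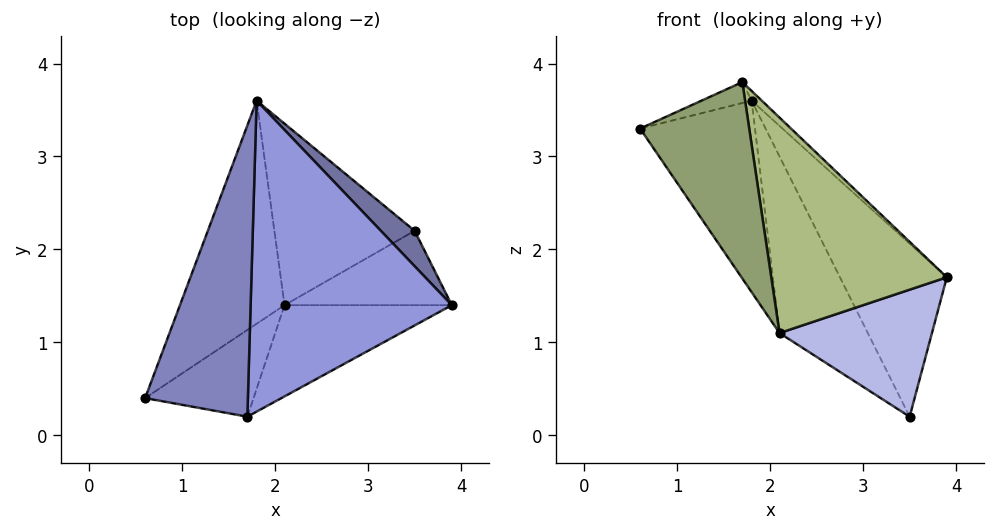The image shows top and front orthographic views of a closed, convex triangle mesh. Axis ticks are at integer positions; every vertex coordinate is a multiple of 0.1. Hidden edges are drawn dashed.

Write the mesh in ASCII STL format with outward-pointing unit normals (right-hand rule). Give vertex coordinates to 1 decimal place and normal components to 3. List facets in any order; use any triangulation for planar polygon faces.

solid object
 facet normal 0.770 0.625 0.128
  outer loop
   vertex 3.5 2.2 0.2
   vertex 1.8 3.6 3.6
   vertex 3.9 1.4 1.7
  endloop
 endfacet
 facet normal -0.403 0.066 0.913
  outer loop
   vertex 1.7 0.2 3.8
   vertex 1.8 3.6 3.6
   vertex 0.6 0.4 3.3
  endloop
 endfacet
 facet normal 0.684 0.023 0.729
  outer loop
   vertex 1.7 0.2 3.8
   vertex 3.9 1.4 1.7
   vertex 1.8 3.6 3.6
  endloop
 endfacet
 facet normal 0.166 -0.851 -0.498
  outer loop
   vertex 2.1 1.4 1.1
   vertex 3.5 2.2 0.2
   vertex 3.9 1.4 1.7
  endloop
 endfacet
 facet normal 0.017 -0.915 -0.404
  outer loop
   vertex 2.1 1.4 1.1
   vertex 1.7 0.2 3.8
   vertex 0.6 0.4 3.3
  endloop
 endfacet
 facet normal 0.129 -0.913 -0.387
  outer loop
   vertex 2.1 1.4 1.1
   vertex 3.9 1.4 1.7
   vertex 1.7 0.2 3.8
  endloop
 endfacet
 facet normal -0.840 0.354 -0.412
  outer loop
   vertex 2.1 1.4 1.1
   vertex 0.6 0.4 3.3
   vertex 1.8 3.6 3.6
  endloop
 endfacet
 facet normal -0.652 0.529 -0.544
  outer loop
   vertex 2.1 1.4 1.1
   vertex 1.8 3.6 3.6
   vertex 3.5 2.2 0.2
  endloop
 endfacet
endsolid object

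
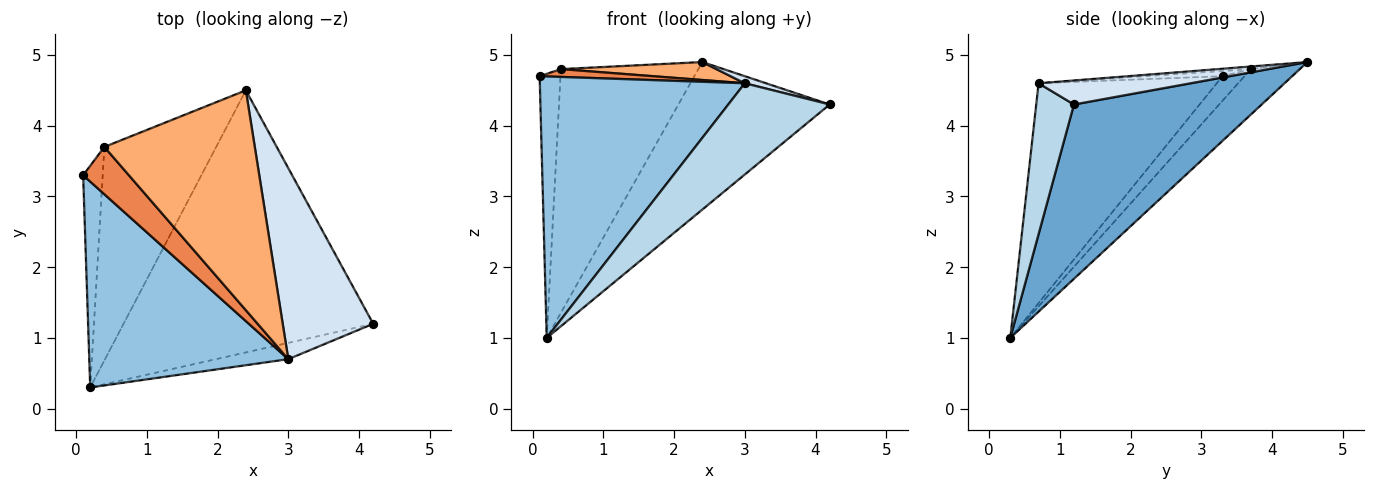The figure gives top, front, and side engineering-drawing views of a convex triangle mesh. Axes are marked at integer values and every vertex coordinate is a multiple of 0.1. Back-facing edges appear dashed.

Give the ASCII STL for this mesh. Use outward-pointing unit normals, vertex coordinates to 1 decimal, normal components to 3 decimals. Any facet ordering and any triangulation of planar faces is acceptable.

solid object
 facet normal 0.520 0.419 -0.744
  outer loop
   vertex 2.4 4.5 4.9
   vertex 4.2 1.2 4.3
   vertex 0.2 0.3 1.0
  endloop
 endfacet
 facet normal -0.564 -0.649 0.511
  outer loop
   vertex 3.0 0.7 4.6
   vertex 0.1 3.3 4.7
   vertex 0.2 0.3 1.0
  endloop
 endfacet
 facet normal 0.344 -0.924 -0.165
  outer loop
   vertex 3.0 0.7 4.6
   vertex 0.2 0.3 1.0
   vertex 4.2 1.2 4.3
  endloop
 endfacet
 facet normal 0.256 -0.036 0.966
  outer loop
   vertex 3.0 0.7 4.6
   vertex 4.2 1.2 4.3
   vertex 2.4 4.5 4.9
  endloop
 endfacet
 facet normal -0.111 -0.162 0.981
  outer loop
   vertex 0.4 3.7 4.8
   vertex 0.1 3.3 4.7
   vertex 3.0 0.7 4.6
  endloop
 endfacet
 facet normal -0.017 -0.081 0.997
  outer loop
   vertex 0.4 3.7 4.8
   vertex 3.0 0.7 4.6
   vertex 2.4 4.5 4.9
  endloop
 endfacet
 facet normal -0.628 0.596 -0.500
  outer loop
   vertex 0.4 3.7 4.8
   vertex 0.2 0.3 1.0
   vertex 0.1 3.3 4.7
  endloop
 endfacet
 facet normal -0.259 0.727 -0.636
  outer loop
   vertex 0.4 3.7 4.8
   vertex 2.4 4.5 4.9
   vertex 0.2 0.3 1.0
  endloop
 endfacet
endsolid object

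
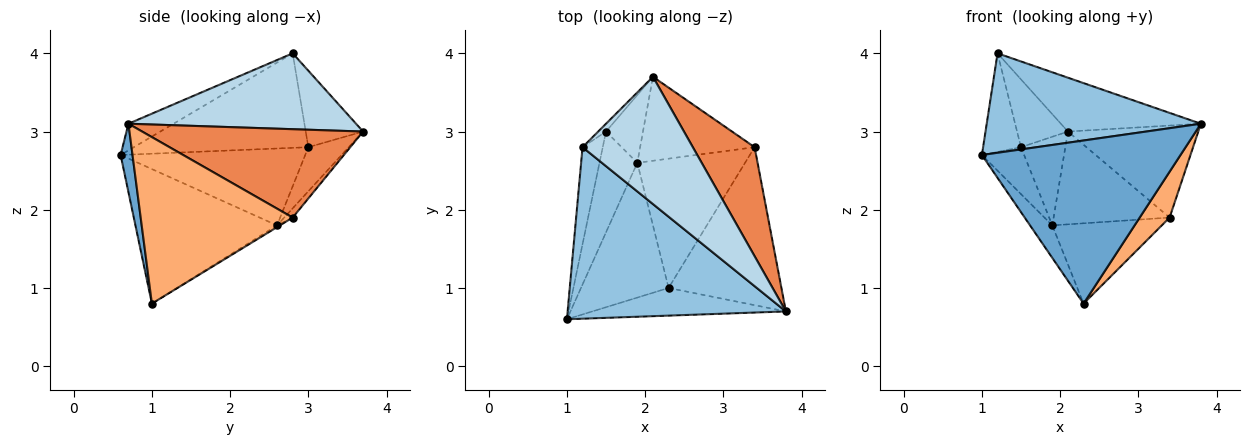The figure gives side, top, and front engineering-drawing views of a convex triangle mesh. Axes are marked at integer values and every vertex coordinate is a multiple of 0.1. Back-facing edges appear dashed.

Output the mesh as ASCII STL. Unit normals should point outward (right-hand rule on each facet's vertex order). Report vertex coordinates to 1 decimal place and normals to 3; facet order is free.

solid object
 facet normal 0.059 -0.984 -0.167
  outer loop
   vertex 2.3 1.0 0.8
   vertex 3.8 0.7 3.1
   vertex 1.0 0.6 2.7
  endloop
 endfacet
 facet normal -0.105 -0.499 0.860
  outer loop
   vertex 1.2 2.8 4.0
   vertex 1.0 0.6 2.7
   vertex 3.8 0.7 3.1
  endloop
 endfacet
 facet normal 0.535 0.329 0.778
  outer loop
   vertex 1.2 2.8 4.0
   vertex 3.8 0.7 3.1
   vertex 2.1 3.7 3.0
  endloop
 endfacet
 facet normal -0.831 0.130 -0.541
  outer loop
   vertex 1.9 2.6 1.8
   vertex 2.3 1.0 0.8
   vertex 1.0 0.6 2.7
  endloop
 endfacet
 facet normal 0.738 0.435 0.516
  outer loop
   vertex 3.4 2.8 1.9
   vertex 2.1 3.7 3.0
   vertex 3.8 0.7 3.1
  endloop
 endfacet
 facet normal 0.817 -0.161 -0.554
  outer loop
   vertex 3.4 2.8 1.9
   vertex 3.8 0.7 3.1
   vertex 2.3 1.0 0.8
  endloop
 endfacet
 facet normal -0.054 0.741 -0.670
  outer loop
   vertex 3.4 2.8 1.9
   vertex 1.9 2.6 1.8
   vertex 2.1 3.7 3.0
  endloop
 endfacet
 facet normal -0.014 0.527 -0.849
  outer loop
   vertex 3.4 2.8 1.9
   vertex 2.3 1.0 0.8
   vertex 1.9 2.6 1.8
  endloop
 endfacet
 facet normal -0.746 0.661 -0.076
  outer loop
   vertex 1.5 3.0 2.8
   vertex 1.2 2.8 4.0
   vertex 2.1 3.7 3.0
  endloop
 endfacet
 facet normal -0.587 0.643 -0.492
  outer loop
   vertex 1.5 3.0 2.8
   vertex 2.1 3.7 3.0
   vertex 1.9 2.6 1.8
  endloop
 endfacet
 facet normal -0.957 0.208 -0.205
  outer loop
   vertex 1.5 3.0 2.8
   vertex 1.0 0.6 2.7
   vertex 1.2 2.8 4.0
  endloop
 endfacet
 facet normal -0.879 0.201 -0.432
  outer loop
   vertex 1.5 3.0 2.8
   vertex 1.9 2.6 1.8
   vertex 1.0 0.6 2.7
  endloop
 endfacet
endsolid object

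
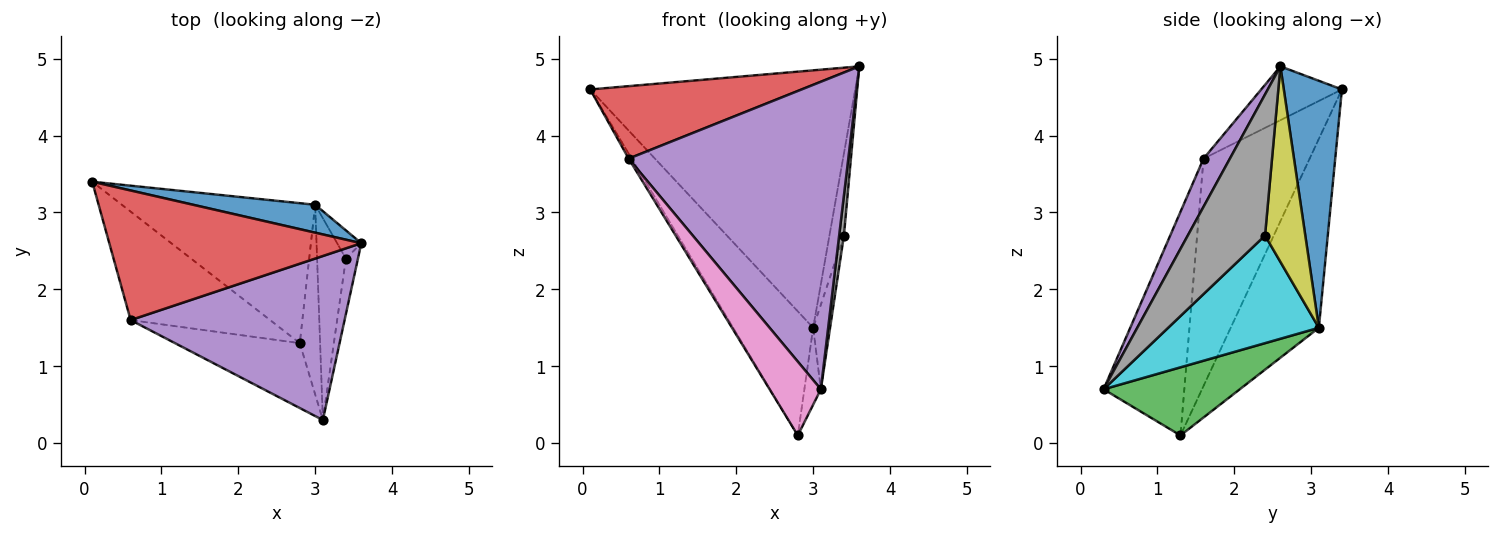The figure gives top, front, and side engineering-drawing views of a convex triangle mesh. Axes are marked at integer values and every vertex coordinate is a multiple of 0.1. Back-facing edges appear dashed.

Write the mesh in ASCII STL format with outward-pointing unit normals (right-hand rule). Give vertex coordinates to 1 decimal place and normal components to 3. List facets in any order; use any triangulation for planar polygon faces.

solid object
 facet normal 0.213 0.971 0.105
  outer loop
   vertex 3.0 3.1 1.5
   vertex 0.1 3.4 4.6
   vertex 3.6 2.6 4.9
  endloop
 endfacet
 facet normal -0.590 0.535 -0.604
  outer loop
   vertex 3.0 3.1 1.5
   vertex 2.8 1.3 0.1
   vertex 0.1 3.4 4.6
  endloop
 endfacet
 facet normal 0.952 0.115 -0.284
  outer loop
   vertex 3.0 3.1 1.5
   vertex 3.1 0.3 0.7
   vertex 2.8 1.3 0.1
  endloop
 endfacet
 facet normal -0.183 -0.480 0.858
  outer loop
   vertex 0.6 1.6 3.7
   vertex 3.6 2.6 4.9
   vertex 0.1 3.4 4.6
  endloop
 endfacet
 facet normal 0.105 -0.877 0.468
  outer loop
   vertex 0.6 1.6 3.7
   vertex 3.1 0.3 0.7
   vertex 3.6 2.6 4.9
  endloop
 endfacet
 facet normal -0.852 0.025 -0.523
  outer loop
   vertex 0.6 1.6 3.7
   vertex 0.1 3.4 4.6
   vertex 2.8 1.3 0.1
  endloop
 endfacet
 facet normal -0.764 -0.485 -0.426
  outer loop
   vertex 0.6 1.6 3.7
   vertex 2.8 1.3 0.1
   vertex 3.1 0.3 0.7
  endloop
 endfacet
 facet normal 0.995 -0.061 -0.085
  outer loop
   vertex 3.4 2.4 2.7
   vertex 3.6 2.6 4.9
   vertex 3.1 0.3 0.7
  endloop
 endfacet
 facet normal 0.935 0.336 -0.116
  outer loop
   vertex 3.4 2.4 2.7
   vertex 3.0 3.1 1.5
   vertex 3.6 2.6 4.9
  endloop
 endfacet
 facet normal 0.960 0.108 -0.257
  outer loop
   vertex 3.4 2.4 2.7
   vertex 3.1 0.3 0.7
   vertex 3.0 3.1 1.5
  endloop
 endfacet
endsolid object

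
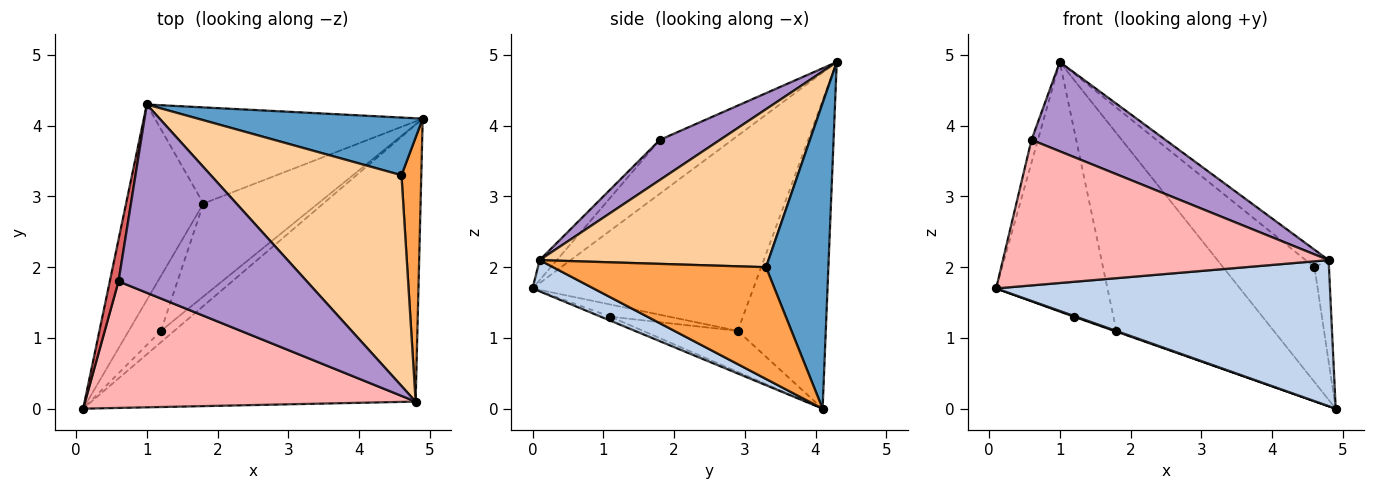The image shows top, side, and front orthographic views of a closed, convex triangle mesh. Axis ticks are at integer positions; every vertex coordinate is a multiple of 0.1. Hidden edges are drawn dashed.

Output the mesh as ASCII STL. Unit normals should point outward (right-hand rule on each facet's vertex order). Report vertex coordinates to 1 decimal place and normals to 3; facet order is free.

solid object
 facet normal 0.521 0.763 0.383
  outer loop
   vertex 4.6 3.3 2.0
   vertex 4.9 4.1 0.0
   vertex 1.0 4.3 4.9
  endloop
 endfacet
 facet normal 0.085 -0.465 -0.881
  outer loop
   vertex 4.8 0.1 2.1
   vertex 0.1 0.0 1.7
   vertex 4.9 4.1 0.0
  endloop
 endfacet
 facet normal 0.982 0.067 0.174
  outer loop
   vertex 4.8 0.1 2.1
   vertex 4.9 4.1 0.0
   vertex 4.6 3.3 2.0
  endloop
 endfacet
 facet normal 0.637 0.064 0.768
  outer loop
   vertex 4.8 0.1 2.1
   vertex 4.6 3.3 2.0
   vertex 1.0 4.3 4.9
  endloop
 endfacet
 facet normal -0.842 0.424 -0.334
  outer loop
   vertex 1.8 2.9 1.1
   vertex 0.1 0.0 1.7
   vertex 1.0 4.3 4.9
  endloop
 endfacet
 facet normal -0.450 0.803 -0.391
  outer loop
   vertex 1.8 2.9 1.1
   vertex 1.0 4.3 4.9
   vertex 4.9 4.1 0.0
  endloop
 endfacet
 facet normal -0.983 0.087 0.159
  outer loop
   vertex 0.6 1.8 3.8
   vertex 1.0 4.3 4.9
   vertex 0.1 0.0 1.7
  endloop
 endfacet
 facet normal -0.040 -0.754 0.656
  outer loop
   vertex 0.6 1.8 3.8
   vertex 0.1 0.0 1.7
   vertex 4.8 0.1 2.1
  endloop
 endfacet
 facet normal 0.189 -0.421 0.887
  outer loop
   vertex 0.6 1.8 3.8
   vertex 4.8 0.1 2.1
   vertex 1.0 4.3 4.9
  endloop
 endfacet
 facet normal -0.286 -0.062 -0.956
  outer loop
   vertex 1.2 1.1 1.3
   vertex 4.9 4.1 0.0
   vertex 0.1 0.0 1.7
  endloop
 endfacet
 facet normal -0.354 0.014 -0.935
  outer loop
   vertex 1.2 1.1 1.3
   vertex 0.1 0.0 1.7
   vertex 1.8 2.9 1.1
  endloop
 endfacet
 facet normal -0.337 0.008 -0.941
  outer loop
   vertex 1.2 1.1 1.3
   vertex 1.8 2.9 1.1
   vertex 4.9 4.1 0.0
  endloop
 endfacet
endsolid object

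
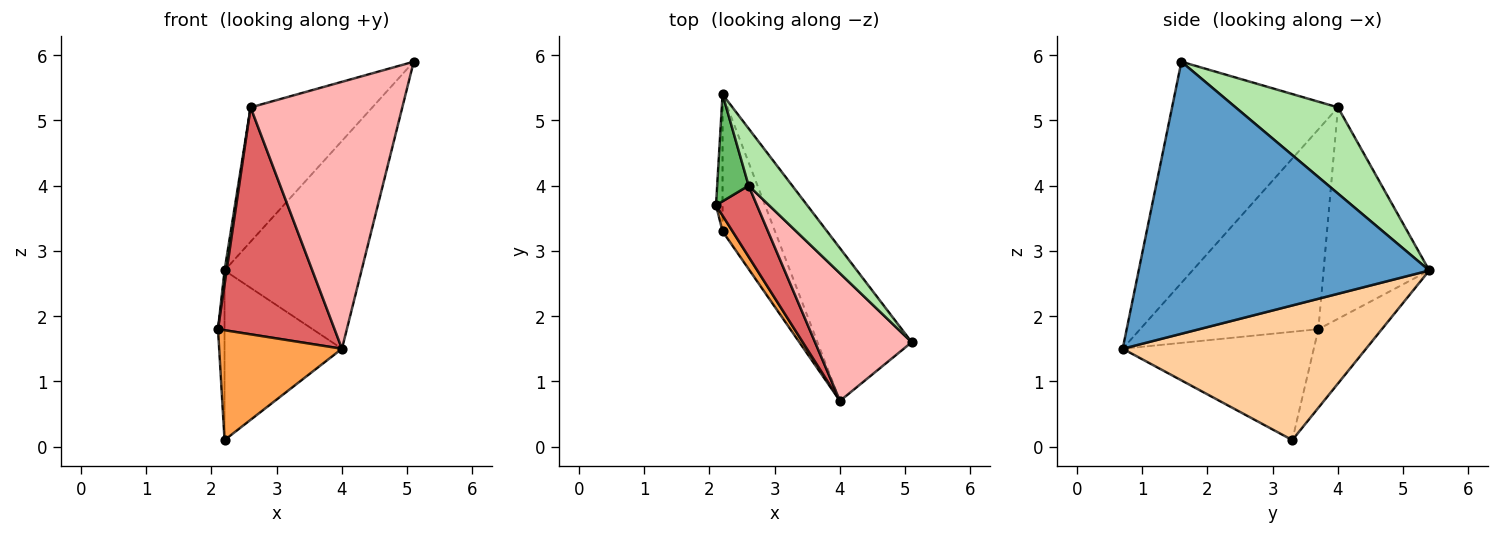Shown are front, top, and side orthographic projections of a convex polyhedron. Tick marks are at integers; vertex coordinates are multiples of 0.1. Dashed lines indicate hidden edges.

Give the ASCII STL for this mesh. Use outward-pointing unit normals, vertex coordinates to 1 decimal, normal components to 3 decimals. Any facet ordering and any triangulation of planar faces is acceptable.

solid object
 facet normal 0.863 0.407 -0.299
  outer loop
   vertex 4.0 0.7 1.5
   vertex 2.2 5.4 2.7
   vertex 5.1 1.6 5.9
  endloop
 endfacet
 facet normal -0.991 0.102 -0.082
  outer loop
   vertex 2.2 3.3 0.1
   vertex 2.1 3.7 1.8
   vertex 2.2 5.4 2.7
  endloop
 endfacet
 facet normal -0.839 -0.539 0.077
  outer loop
   vertex 2.2 3.3 0.1
   vertex 4.0 0.7 1.5
   vertex 2.1 3.7 1.8
  endloop
 endfacet
 facet normal 0.850 0.410 -0.331
  outer loop
   vertex 2.2 3.3 0.1
   vertex 2.2 5.4 2.7
   vertex 4.0 0.7 1.5
  endloop
 endfacet
 facet normal -0.989 -0.020 0.147
  outer loop
   vertex 2.6 4.0 5.2
   vertex 2.2 5.4 2.7
   vertex 2.1 3.7 1.8
  endloop
 endfacet
 facet normal 0.612 0.728 0.310
  outer loop
   vertex 2.6 4.0 5.2
   vertex 5.1 1.6 5.9
   vertex 2.2 5.4 2.7
  endloop
 endfacet
 facet normal -0.825 -0.539 0.169
  outer loop
   vertex 2.6 4.0 5.2
   vertex 2.1 3.7 1.8
   vertex 4.0 0.7 1.5
  endloop
 endfacet
 facet normal -0.702 -0.642 0.307
  outer loop
   vertex 2.6 4.0 5.2
   vertex 4.0 0.7 1.5
   vertex 5.1 1.6 5.9
  endloop
 endfacet
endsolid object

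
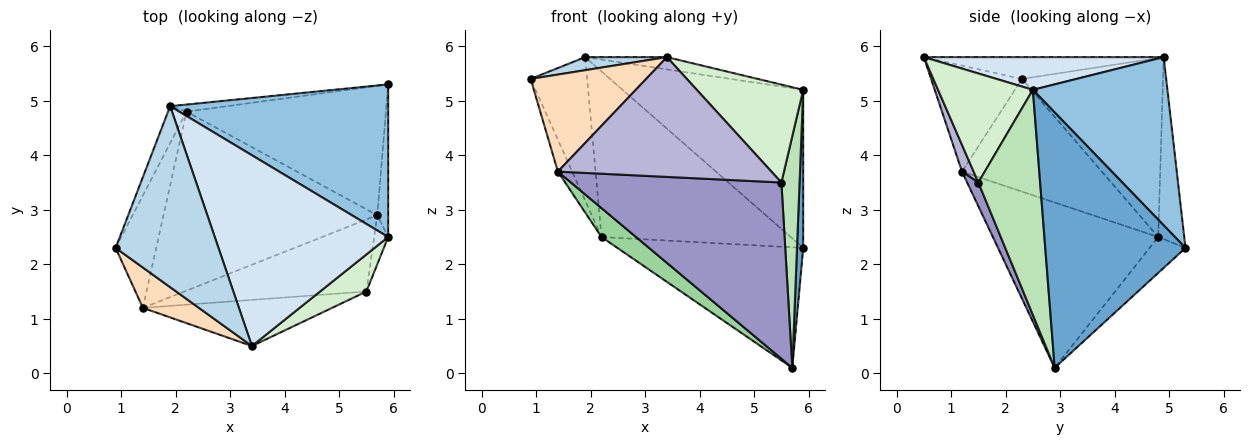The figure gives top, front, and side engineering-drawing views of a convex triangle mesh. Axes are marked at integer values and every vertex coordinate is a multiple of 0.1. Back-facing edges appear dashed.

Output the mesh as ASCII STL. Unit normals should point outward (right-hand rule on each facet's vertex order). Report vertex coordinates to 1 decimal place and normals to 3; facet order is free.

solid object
 facet normal 0.998 -0.044 -0.043
  outer loop
   vertex 5.7 2.9 0.1
   vertex 5.9 5.3 2.3
   vertex 5.9 2.5 5.2
  endloop
 endfacet
 facet normal 0.472 0.634 0.612
  outer loop
   vertex 1.9 4.9 5.8
   vertex 5.9 2.5 5.2
   vertex 5.9 5.3 2.3
  endloop
 endfacet
 facet normal -0.207 -0.071 0.976
  outer loop
   vertex 3.4 0.5 5.8
   vertex 1.9 4.9 5.8
   vertex 0.9 2.3 5.4
  endloop
 endfacet
 facet normal 0.185 0.063 0.981
  outer loop
   vertex 3.4 0.5 5.8
   vertex 5.9 2.5 5.2
   vertex 1.9 4.9 5.8
  endloop
 endfacet
 facet normal -0.131 0.676 -0.725
  outer loop
   vertex 2.2 4.8 2.5
   vertex 5.9 5.3 2.3
   vertex 5.7 2.9 0.1
  endloop
 endfacet
 facet normal -0.136 0.990 -0.042
  outer loop
   vertex 2.2 4.8 2.5
   vertex 1.9 4.9 5.8
   vertex 5.9 5.3 2.3
  endloop
 endfacet
 facet normal -0.924 0.370 -0.095
  outer loop
   vertex 2.2 4.8 2.5
   vertex 0.9 2.3 5.4
   vertex 1.9 4.9 5.8
  endloop
 endfacet
 facet normal -0.588 -0.747 0.311
  outer loop
   vertex 1.4 1.2 3.7
   vertex 3.4 0.5 5.8
   vertex 0.9 2.3 5.4
  endloop
 endfacet
 facet normal -0.937 0.096 -0.337
  outer loop
   vertex 1.4 1.2 3.7
   vertex 0.9 2.3 5.4
   vertex 2.2 4.8 2.5
  endloop
 endfacet
 facet normal -0.607 -0.127 -0.785
  outer loop
   vertex 1.4 1.2 3.7
   vertex 2.2 4.8 2.5
   vertex 5.7 2.9 0.1
  endloop
 endfacet
 facet normal 0.958 -0.282 -0.060
  outer loop
   vertex 5.5 1.5 3.5
   vertex 5.7 2.9 0.1
   vertex 5.9 2.5 5.2
  endloop
 endfacet
 facet normal 0.640 -0.719 0.272
  outer loop
   vertex 5.5 1.5 3.5
   vertex 5.9 2.5 5.2
   vertex 3.4 0.5 5.8
  endloop
 endfacet
 facet normal 0.049 -0.925 -0.378
  outer loop
   vertex 5.5 1.5 3.5
   vertex 1.4 1.2 3.7
   vertex 5.7 2.9 0.1
  endloop
 endfacet
 facet normal 0.051 -0.932 -0.359
  outer loop
   vertex 5.5 1.5 3.5
   vertex 3.4 0.5 5.8
   vertex 1.4 1.2 3.7
  endloop
 endfacet
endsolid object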